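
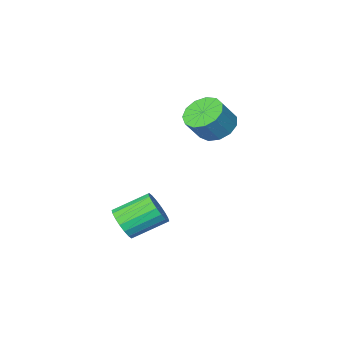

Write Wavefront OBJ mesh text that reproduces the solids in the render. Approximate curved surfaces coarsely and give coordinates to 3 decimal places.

v -2.172 -1.16 2.631
v -1.554 -1.778 2.233
v -0.771 -1.678 3.291
v -1.388 -1.06 3.689
v -1.401 -1.285 2.072
v -0.618 -1.185 3.13
v -1.492 -0.752 2.09
v -0.709 -0.652 3.147
v -1.799 -0.348 2.279
v -1.016 -0.248 3.337
v -2.224 -0.203 2.58
v -1.441 -0.103 3.637
v -2.633 -0.361 2.897
v -1.85 -0.261 3.955
v -2.895 -0.773 3.13
v -2.112 -0.673 4.188
v -2.927 -1.308 3.204
v -2.144 -1.208 4.262
v -2.72 -1.796 3.097
v -1.937 -1.696 4.155
v -2.338 -2.082 2.842
v -1.555 -1.982 3.899
v -1.904 -2.075 2.519
v -1.121 -1.975 3.577
v 3.473 0.831 -0.618
v 3.735 0.446 0.069
v 2.33 0.945 0.885
v 2.067 1.329 0.198
v 3.877 0.785 0.105
v 2.472 1.284 0.922
v 3.938 1.134 -0.002
v 2.533 1.632 0.815
v 3.908 1.422 -0.231
v 2.502 1.92 0.586
v 3.791 1.593 -0.537
v 2.385 2.092 0.28
v 3.611 1.613 -0.859
v 2.205 2.112 -0.042
v 3.403 1.478 -1.133
v 1.998 1.977 -0.316
v 3.21 1.215 -1.305
v 1.805 1.714 -0.489
v 3.068 0.876 -1.342
v 1.663 1.375 -0.525
v 3.007 0.528 -1.235
v 1.602 1.026 -0.418
v 3.038 0.24 -1.006
v 1.632 0.738 -0.189
v 3.155 0.068 -0.7
v 1.749 0.567 0.117
v 3.335 0.048 -0.378
v 1.929 0.547 0.439
v 3.542 0.183 -0.104
v 2.137 0.682 0.713
f 2 1 5
f 2 5 3
f 3 5 6
f 3 6 4
f 5 1 7
f 5 7 6
f 6 7 8
f 6 8 4
f 7 1 9
f 7 9 8
f 8 9 10
f 8 10 4
f 9 1 11
f 9 11 10
f 10 11 12
f 10 12 4
f 11 1 13
f 11 13 12
f 12 13 14
f 12 14 4
f 13 1 15
f 13 15 14
f 14 15 16
f 14 16 4
f 15 1 17
f 15 17 16
f 16 17 18
f 16 18 4
f 17 1 19
f 17 19 18
f 18 19 20
f 18 20 4
f 19 1 21
f 19 21 20
f 20 21 22
f 20 22 4
f 21 1 23
f 21 23 22
f 22 23 24
f 22 24 4
f 23 1 2
f 23 2 24
f 24 2 3
f 24 3 4
f 26 25 29
f 26 29 27
f 27 29 30
f 27 30 28
f 29 25 31
f 29 31 30
f 30 31 32
f 30 32 28
f 31 25 33
f 31 33 32
f 32 33 34
f 32 34 28
f 33 25 35
f 33 35 34
f 34 35 36
f 34 36 28
f 35 25 37
f 35 37 36
f 36 37 38
f 36 38 28
f 37 25 39
f 37 39 38
f 38 39 40
f 38 40 28
f 39 25 41
f 39 41 40
f 40 41 42
f 40 42 28
f 41 25 43
f 41 43 42
f 42 43 44
f 42 44 28
f 43 25 45
f 43 45 44
f 44 45 46
f 44 46 28
f 45 25 47
f 45 47 46
f 46 47 48
f 46 48 28
f 47 25 49
f 47 49 48
f 48 49 50
f 48 50 28
f 49 25 51
f 49 51 50
f 50 51 52
f 50 52 28
f 51 25 53
f 51 53 52
f 52 53 54
f 52 54 28
f 53 25 26
f 53 26 54
f 54 26 27
f 54 27 28



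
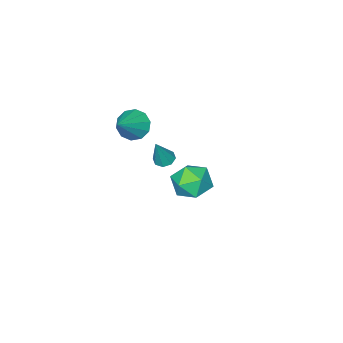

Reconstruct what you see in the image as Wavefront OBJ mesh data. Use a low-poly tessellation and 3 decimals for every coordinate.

v -3.5 -3.466 -3.171
v -2.946 -3.552 -3.41
v -2.78 -3.334 -1.549
v -3.065 -3.101 -3.394
v -3.44 -2.864 -3.247
v -3.849 -2.98 -3.056
v -4.055 -3.38 -2.932
v -3.935 -3.831 -2.948
v -3.561 -4.068 -3.095
v -3.151 -3.953 -3.287
v 1.052 3.996 2.326
v 1.878 3.353 2.011
v -0.058 3.067 1.309
v 0.768 2.424 0.994
v 0.402 2.379 2.023
v 1.088 2.953 2.652
v 0.732 3.467 0.668
v 1.418 4.041 1.297
v 1.681 3.026 0.987
v 1.477 2.353 1.824
v 0.343 4.067 1.496
v 0.139 3.394 2.333
v -1.051 -3.051 1.044
v -0.54 -3.755 0.686
v 0.451 -2.529 2.156
v -0.457 -3.286 0.353
v -0.601 -2.727 0.285
v -0.917 -2.292 0.506
v -1.283 -2.148 0.933
v -1.561 -2.348 1.402
v -1.644 -2.817 1.735
v -1.5 -3.376 1.803
v -1.184 -3.811 1.582
v -0.818 -3.955 1.155
f 2 1 4
f 2 4 3
f 4 1 5
f 4 5 3
f 5 1 6
f 5 6 3
f 6 1 7
f 6 7 3
f 7 1 8
f 7 8 3
f 8 1 9
f 8 9 3
f 9 1 10
f 9 10 3
f 10 1 2
f 10 2 3
f 11 22 16
f 11 16 12
f 11 12 18
f 11 18 21
f 11 21 22
f 12 16 20
f 16 22 15
f 22 21 13
f 21 18 17
f 18 12 19
f 14 20 15
f 14 15 13
f 14 13 17
f 14 17 19
f 14 19 20
f 15 20 16
f 13 15 22
f 17 13 21
f 19 17 18
f 20 19 12
f 24 23 26
f 24 26 25
f 26 23 27
f 26 27 25
f 27 23 28
f 27 28 25
f 28 23 29
f 28 29 25
f 29 23 30
f 29 30 25
f 30 23 31
f 30 31 25
f 31 23 32
f 31 32 25
f 32 23 33
f 32 33 25
f 33 23 34
f 33 34 25
f 34 23 24
f 34 24 25



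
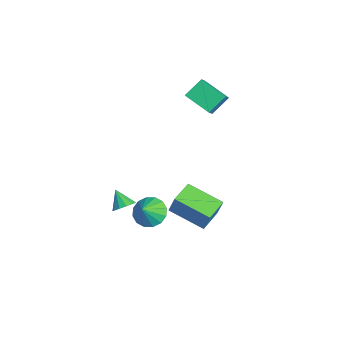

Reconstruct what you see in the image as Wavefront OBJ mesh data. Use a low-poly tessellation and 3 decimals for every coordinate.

v -1.905 1.314 3.799
v -2.309 2.295 4.712
v -2.504 1.605 3.222
v -2.908 2.585 4.136
v -0.712 2.435 3.124
v -1.116 3.415 4.038
v -1.311 2.725 2.548
v -1.715 3.706 3.461
v -0.12 -2.308 -3.755
v 0.254 -2.907 -3.684
v -0.9 -2.692 -2.885
v 0.412 -2.644 -3.427
v 0.401 -2.275 -3.274
v 0.224 -1.916 -3.274
v -0.062 -1.681 -3.427
v -0.366 -1.646 -3.684
v -0.593 -1.821 -3.964
v -0.669 -2.151 -4.177
v -0.571 -2.53 -4.257
v -0.33 -2.84 -4.177
v -0.022 -2.98 -3.963
v 1.246 -1.112 -3.23
v 1.842 -1.509 -3.928
v 1.934 -1.628 -2.35
v 2.05 -1.047 -3.821
v 2.043 -0.603 -3.555
v 1.822 -0.295 -3.202
v 1.447 -0.207 -2.857
v 1.018 -0.361 -2.611
v 0.65 -0.716 -2.532
v 0.442 -1.177 -2.639
v 0.449 -1.622 -2.905
v 0.67 -1.929 -3.258
v 1.045 -2.018 -3.603
v 1.474 -1.864 -3.849
v 3.35 -0.397 -1.41
v 3.817 -0.157 -0.133
v 2.242 0.508 -1.174
v 2.708 0.747 0.103
v 4.552 1.273 -2.163
v 5.018 1.512 -0.886
v 3.443 2.177 -1.927
v 3.91 2.417 -0.65
f 2 4 1
f 5 2 1
f 1 4 3
f 3 5 1
f 2 8 4
f 6 2 5
f 6 8 2
f 4 8 3
f 7 5 3
f 3 8 7
f 7 6 5
f 8 6 7
f 10 9 12
f 10 12 11
f 12 9 13
f 12 13 11
f 13 9 14
f 13 14 11
f 14 9 15
f 14 15 11
f 15 9 16
f 15 16 11
f 16 9 17
f 16 17 11
f 17 9 18
f 17 18 11
f 18 9 19
f 18 19 11
f 19 9 20
f 19 20 11
f 20 9 21
f 20 21 11
f 21 9 10
f 21 10 11
f 23 22 25
f 23 25 24
f 25 22 26
f 25 26 24
f 26 22 27
f 26 27 24
f 27 22 28
f 27 28 24
f 28 22 29
f 28 29 24
f 29 22 30
f 29 30 24
f 30 22 31
f 30 31 24
f 31 22 32
f 31 32 24
f 32 22 33
f 32 33 24
f 33 22 34
f 33 34 24
f 34 22 35
f 34 35 24
f 35 22 23
f 35 23 24
f 37 39 36
f 40 37 36
f 36 39 38
f 38 40 36
f 37 43 39
f 41 37 40
f 41 43 37
f 39 43 38
f 42 40 38
f 38 43 42
f 42 41 40
f 43 41 42



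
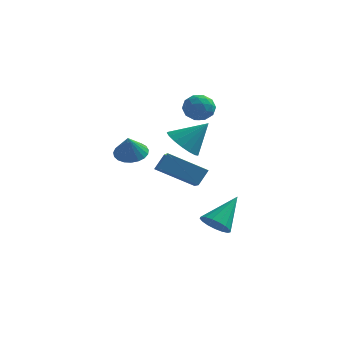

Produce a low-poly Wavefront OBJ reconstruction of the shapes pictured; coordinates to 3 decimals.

v 0.757 -2.018 3.079
v 1.405 -2.432 2.693
v 1.683 -1.562 4.141
v 1.413 -2.057 2.524
v 1.271 -1.672 2.483
v 1.012 -1.367 2.578
v 0.694 -1.211 2.788
v 0.391 -1.24 3.065
v 0.171 -1.447 3.345
v 0.086 -1.785 3.564
v 0.155 -2.176 3.672
v 0.362 -2.531 3.645
v 0.659 -2.768 3.488
v 0.979 -2.834 3.237
v 1.248 -2.712 2.95
v -2.155 0.091 1.46
v -1.664 0.595 1.689
v -2.105 -0.411 2.46
v -1.931 0.726 1.768
v -2.237 0.747 1.793
v -2.528 0.654 1.761
v -2.756 0.465 1.677
v -2.879 0.21 1.556
v -2.877 -0.065 1.418
v -2.75 -0.313 1.287
v -2.521 -0.491 1.186
v -2.228 -0.569 1.132
v -1.922 -0.532 1.136
v -1.657 -0.388 1.195
v -1.478 -0.161 1.3
v -1.416 0.11 1.433
v -1.481 0.377 1.57
v -0.875 3.409 3.256
v -0.327 3.626 3.732
v -0.053 2.794 2.588
v 0.495 3.011 3.064
v -0.034 2.52 3.294
v -0.542 2.9 3.707
v 0.162 3.52 2.613
v -0.346 3.9 3.026
v 0.314 3.694 3.334
v 0.193 3.076 3.755
v -0.573 3.344 2.565
v -0.694 2.726 2.986
v -0.673 3.572 3.552
v 0.293 2.848 2.768
v -0.018 2.56 2.903
v 0.305 2.687 3.182
v -0.8 3.145 3.538
v -0.477 3.272 3.817
v -0.305 2.622 3.56
v 0.097 3.148 2.503
v 0.42 3.275 2.782
v -0.685 3.733 3.138
v -0.362 3.86 3.417
v -0.075 3.798 2.76
v 0.026 3.739 3.598
v 0.509 3.377 3.206
v 0.313 3.676 2.941
v 0.014 3.9 3.184
v -0.046 3.376 3.846
v 0.438 3.014 3.453
v 0.127 2.726 3.588
v -0.172 2.949 3.831
v 0.331 3.416 3.612
v -0.818 3.406 2.867
v -0.334 3.044 2.474
v -0.208 3.471 2.489
v -0.507 3.694 2.732
v -0.889 3.043 3.114
v -0.406 2.681 2.722
v -0.394 2.52 3.136
v -0.693 2.744 3.379
v -0.711 3.004 2.708
v -0.425 3.349 -1.561
v 0.169 2.026 -0.908
v -2.14 3.031 -0.646
v -1.547 1.708 0.007
v -0.133 3.832 -0.847
v 0.46 2.509 -0.194
v -1.849 3.514 0.068
v -1.255 2.191 0.721
v 1.5 0.058 -2.227
v 2.154 0.078 -2.572
v 2.08 1.322 -1.053
v 1.961 0.323 -2.741
v 1.663 0.507 -2.792
v 1.327 0.588 -2.713
v 1.031 0.548 -2.523
v 0.842 0.395 -2.265
v 0.804 0.165 -1.998
v 0.925 -0.089 -1.784
v 1.178 -0.31 -1.671
v 1.504 -0.447 -1.685
v 1.83 -0.468 -1.824
v 2.08 -0.368 -2.054
v 2.196 -0.171 -2.324
f 2 1 4
f 2 4 3
f 4 1 5
f 4 5 3
f 5 1 6
f 5 6 3
f 6 1 7
f 6 7 3
f 7 1 8
f 7 8 3
f 8 1 9
f 8 9 3
f 9 1 10
f 9 10 3
f 10 1 11
f 10 11 3
f 11 1 12
f 11 12 3
f 12 1 13
f 12 13 3
f 13 1 14
f 13 14 3
f 14 1 15
f 14 15 3
f 15 1 2
f 15 2 3
f 17 16 19
f 17 19 18
f 19 16 20
f 19 20 18
f 20 16 21
f 20 21 18
f 21 16 22
f 21 22 18
f 22 16 23
f 22 23 18
f 23 16 24
f 23 24 18
f 24 16 25
f 24 25 18
f 25 16 26
f 25 26 18
f 26 16 27
f 26 27 18
f 27 16 28
f 27 28 18
f 28 16 29
f 28 29 18
f 29 16 30
f 29 30 18
f 30 16 31
f 30 31 18
f 31 16 32
f 31 32 18
f 32 16 17
f 32 17 18
f 33 70 49
f 70 44 73
f 49 73 38
f 70 73 49
f 33 49 45
f 49 38 50
f 45 50 34
f 49 50 45
f 33 45 54
f 45 34 55
f 54 55 40
f 45 55 54
f 33 54 66
f 54 40 69
f 66 69 43
f 54 69 66
f 33 66 70
f 66 43 74
f 70 74 44
f 66 74 70
f 34 50 61
f 50 38 64
f 61 64 42
f 50 64 61
f 38 73 51
f 73 44 72
f 51 72 37
f 73 72 51
f 44 74 71
f 74 43 67
f 71 67 35
f 74 67 71
f 43 69 68
f 69 40 56
f 68 56 39
f 69 56 68
f 40 55 60
f 55 34 57
f 60 57 41
f 55 57 60
f 36 62 48
f 62 42 63
f 48 63 37
f 62 63 48
f 36 48 46
f 48 37 47
f 46 47 35
f 48 47 46
f 36 46 53
f 46 35 52
f 53 52 39
f 46 52 53
f 36 53 58
f 53 39 59
f 58 59 41
f 53 59 58
f 36 58 62
f 58 41 65
f 62 65 42
f 58 65 62
f 37 63 51
f 63 42 64
f 51 64 38
f 63 64 51
f 35 47 71
f 47 37 72
f 71 72 44
f 47 72 71
f 39 52 68
f 52 35 67
f 68 67 43
f 52 67 68
f 41 59 60
f 59 39 56
f 60 56 40
f 59 56 60
f 42 65 61
f 65 41 57
f 61 57 34
f 65 57 61
f 76 78 75
f 79 76 75
f 75 78 77
f 77 79 75
f 76 82 78
f 80 76 79
f 80 82 76
f 78 82 77
f 81 79 77
f 77 82 81
f 81 80 79
f 82 80 81
f 84 83 86
f 84 86 85
f 86 83 87
f 86 87 85
f 87 83 88
f 87 88 85
f 88 83 89
f 88 89 85
f 89 83 90
f 89 90 85
f 90 83 91
f 90 91 85
f 91 83 92
f 91 92 85
f 92 83 93
f 92 93 85
f 93 83 94
f 93 94 85
f 94 83 95
f 94 95 85
f 95 83 96
f 95 96 85
f 96 83 97
f 96 97 85
f 97 83 84
f 97 84 85



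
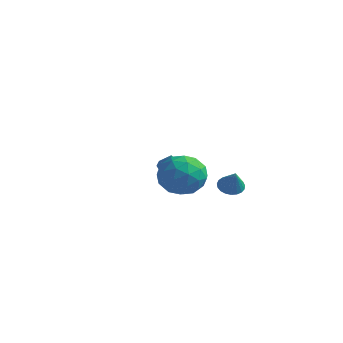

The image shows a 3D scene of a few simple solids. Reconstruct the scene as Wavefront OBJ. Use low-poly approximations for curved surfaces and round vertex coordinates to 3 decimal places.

v -1.274 2.859 -2.185
v -1.04 2.469 -2.458
v -0.846 2.521 -1.335
v -0.826 2.761 -2.45
v -0.821 3.099 -2.318
v -1.028 3.324 -2.124
v -1.351 3.332 -1.959
v -1.637 3.118 -1.899
v -1.754 2.783 -1.973
v -1.646 2.483 -2.147
v -1.364 2.359 -2.338
v 2.617 2.225 -2.191
v 3.124 2.495 -2.364
v 3.163 1.815 -1.229
v 3.015 2.673 -2.226
v 2.837 2.773 -2.083
v 2.621 2.778 -1.958
v 2.404 2.687 -1.873
v 2.224 2.517 -1.844
v 2.112 2.296 -1.874
v 2.088 2.063 -1.96
v 2.154 1.858 -2.085
v 2.301 1.716 -2.228
v 2.502 1.662 -2.366
v 2.723 1.706 -2.473
v 2.926 1.839 -2.531
v 3.075 2.039 -2.531
v 3.145 2.271 -2.471
v 3.567 -1.713 0.61
v 4.366 -2.301 1.017
v 3.354 -2.879 -0.657
v 4.153 -3.467 -0.25
v 3.226 -3.382 0.282
v 3.358 -2.661 1.065
v 4.362 -2.519 -0.705
v 4.494 -1.798 0.078
v 4.858 -2.799 0.204
v 4.156 -3.332 0.814
v 3.564 -1.848 -0.454
v 2.862 -2.381 0.156
v 3.985 -1.904 0.925
v 3.735 -3.276 -0.565
v 3.189 -3.226 -0.252
v 3.659 -3.571 -0.013
v 3.392 -2.116 0.953
v 3.862 -2.462 1.192
v 3.192 -3.097 0.76
v 3.858 -2.718 -0.832
v 4.328 -3.064 -0.593
v 4.061 -1.609 0.373
v 4.531 -1.954 0.612
v 4.528 -2.083 -0.4
v 4.744 -2.543 0.686
v 4.619 -3.228 -0.059
v 4.742 -2.671 -0.326
v 4.82 -2.247 0.134
v 4.331 -2.856 1.044
v 4.206 -3.542 0.3
v 3.661 -3.492 0.613
v 3.738 -3.068 1.073
v 4.62 -3.149 0.567
v 3.514 -1.638 0.06
v 3.389 -2.324 -0.684
v 3.982 -2.112 -0.713
v 4.059 -1.688 -0.253
v 3.101 -1.952 0.419
v 2.976 -2.637 -0.326
v 2.9 -2.933 0.226
v 2.978 -2.509 0.686
v 3.1 -2.031 -0.207
f 2 1 4
f 2 4 3
f 4 1 5
f 4 5 3
f 5 1 6
f 5 6 3
f 6 1 7
f 6 7 3
f 7 1 8
f 7 8 3
f 8 1 9
f 8 9 3
f 9 1 10
f 9 10 3
f 10 1 11
f 10 11 3
f 11 1 2
f 11 2 3
f 13 12 15
f 13 15 14
f 15 12 16
f 15 16 14
f 16 12 17
f 16 17 14
f 17 12 18
f 17 18 14
f 18 12 19
f 18 19 14
f 19 12 20
f 19 20 14
f 20 12 21
f 20 21 14
f 21 12 22
f 21 22 14
f 22 12 23
f 22 23 14
f 23 12 24
f 23 24 14
f 24 12 25
f 24 25 14
f 25 12 26
f 25 26 14
f 26 12 27
f 26 27 14
f 27 12 28
f 27 28 14
f 28 12 13
f 28 13 14
f 29 66 45
f 66 40 69
f 45 69 34
f 66 69 45
f 29 45 41
f 45 34 46
f 41 46 30
f 45 46 41
f 29 41 50
f 41 30 51
f 50 51 36
f 41 51 50
f 29 50 62
f 50 36 65
f 62 65 39
f 50 65 62
f 29 62 66
f 62 39 70
f 66 70 40
f 62 70 66
f 30 46 57
f 46 34 60
f 57 60 38
f 46 60 57
f 34 69 47
f 69 40 68
f 47 68 33
f 69 68 47
f 40 70 67
f 70 39 63
f 67 63 31
f 70 63 67
f 39 65 64
f 65 36 52
f 64 52 35
f 65 52 64
f 36 51 56
f 51 30 53
f 56 53 37
f 51 53 56
f 32 58 44
f 58 38 59
f 44 59 33
f 58 59 44
f 32 44 42
f 44 33 43
f 42 43 31
f 44 43 42
f 32 42 49
f 42 31 48
f 49 48 35
f 42 48 49
f 32 49 54
f 49 35 55
f 54 55 37
f 49 55 54
f 32 54 58
f 54 37 61
f 58 61 38
f 54 61 58
f 33 59 47
f 59 38 60
f 47 60 34
f 59 60 47
f 31 43 67
f 43 33 68
f 67 68 40
f 43 68 67
f 35 48 64
f 48 31 63
f 64 63 39
f 48 63 64
f 37 55 56
f 55 35 52
f 56 52 36
f 55 52 56
f 38 61 57
f 61 37 53
f 57 53 30
f 61 53 57



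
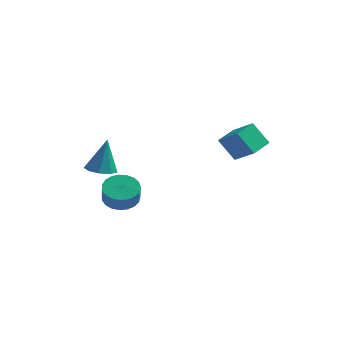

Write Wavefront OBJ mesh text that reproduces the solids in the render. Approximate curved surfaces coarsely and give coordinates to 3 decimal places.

v -2.069 -0.223 -3.159
v -1.47 -0.843 -3.581
v -1.251 -1.297 -2.603
v -1.851 -0.677 -2.181
v -1.227 -0.538 -3.494
v -1.008 -0.993 -2.516
v -1.129 -0.179 -3.349
v -0.911 -0.634 -2.371
v -1.194 0.172 -3.171
v -0.976 -0.282 -2.193
v -1.411 0.455 -2.991
v -1.192 0.001 -2.013
v -1.741 0.621 -2.84
v -1.523 0.167 -1.862
v -2.128 0.641 -2.744
v -1.91 0.187 -1.767
v -2.505 0.512 -2.72
v -2.287 0.057 -1.743
v -2.806 0.255 -2.772
v -2.588 -0.199 -1.794
v -2.98 -0.084 -2.891
v -2.762 -0.538 -1.913
v -2.997 -0.447 -3.056
v -2.779 -0.901 -2.078
v -2.853 -0.771 -3.239
v -2.635 -1.226 -2.261
v -2.574 -1.001 -3.408
v -2.355 -1.455 -2.43
v -2.207 -1.096 -3.534
v -1.989 -1.55 -2.556
v -1.816 -1.04 -3.595
v -1.598 -1.494 -2.617
v -1.912 -2.996 0.177
v -1.105 -2.895 0.074
v -1.728 -2.584 2.023
v -1.371 -2.408 -0.008
v -1.891 -2.197 -0.004
v -2.42 -2.36 0.085
v -2.712 -2.82 0.217
v -2.629 -3.363 0.331
v -2.211 -3.735 0.372
v -1.653 -3.761 0.322
v -1.216 -3.429 0.205
v 2.693 3.162 -1.243
v 1.787 3.21 -0.049
v 3.068 4.395 -1.007
v 2.162 4.443 0.187
v 3.898 2.617 -0.307
v 2.992 2.665 0.887
v 4.273 3.85 -0.071
v 3.367 3.898 1.123
f 2 1 5
f 2 5 3
f 3 5 6
f 3 6 4
f 5 1 7
f 5 7 6
f 6 7 8
f 6 8 4
f 7 1 9
f 7 9 8
f 8 9 10
f 8 10 4
f 9 1 11
f 9 11 10
f 10 11 12
f 10 12 4
f 11 1 13
f 11 13 12
f 12 13 14
f 12 14 4
f 13 1 15
f 13 15 14
f 14 15 16
f 14 16 4
f 15 1 17
f 15 17 16
f 16 17 18
f 16 18 4
f 17 1 19
f 17 19 18
f 18 19 20
f 18 20 4
f 19 1 21
f 19 21 20
f 20 21 22
f 20 22 4
f 21 1 23
f 21 23 22
f 22 23 24
f 22 24 4
f 23 1 25
f 23 25 24
f 24 25 26
f 24 26 4
f 25 1 27
f 25 27 26
f 26 27 28
f 26 28 4
f 27 1 29
f 27 29 28
f 28 29 30
f 28 30 4
f 29 1 31
f 29 31 30
f 30 31 32
f 30 32 4
f 31 1 2
f 31 2 32
f 32 2 3
f 32 3 4
f 34 33 36
f 34 36 35
f 36 33 37
f 36 37 35
f 37 33 38
f 37 38 35
f 38 33 39
f 38 39 35
f 39 33 40
f 39 40 35
f 40 33 41
f 40 41 35
f 41 33 42
f 41 42 35
f 42 33 43
f 42 43 35
f 43 33 34
f 43 34 35
f 45 47 44
f 48 45 44
f 44 47 46
f 46 48 44
f 45 51 47
f 49 45 48
f 49 51 45
f 47 51 46
f 50 48 46
f 46 51 50
f 50 49 48
f 51 49 50



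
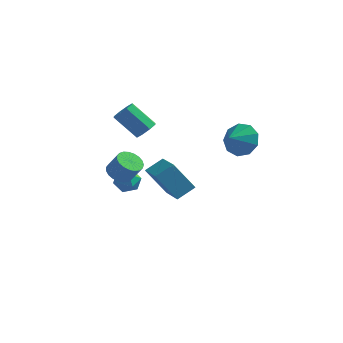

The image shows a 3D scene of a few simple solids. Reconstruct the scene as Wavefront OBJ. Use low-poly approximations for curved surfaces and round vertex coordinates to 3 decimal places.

v -1.063 -0.872 -0.478
v -0.536 -0.552 -0.788
v 0.05 -0.628 0.128
v -0.477 -0.948 0.438
v -0.682 -0.331 -0.676
v -0.096 -0.408 0.24
v -0.894 -0.205 -0.53
v -0.308 -0.281 0.386
v -1.135 -0.193 -0.375
v -0.549 -0.27 0.541
v -1.364 -0.299 -0.238
v -0.778 -0.376 0.678
v -1.54 -0.504 -0.142
v -0.955 -0.581 0.774
v -1.634 -0.772 -0.104
v -1.049 -0.849 0.812
v -1.63 -1.058 -0.131
v -1.044 -1.135 0.785
v -1.527 -1.311 -0.218
v -0.941 -1.388 0.698
v -1.344 -1.489 -0.35
v -0.758 -1.565 0.566
v -1.112 -1.559 -0.504
v -0.526 -1.636 0.412
v -0.872 -1.511 -0.654
v -0.286 -1.588 0.263
v -0.665 -1.352 -0.773
v -0.079 -1.429 0.143
v -0.527 -1.11 -0.841
v 0.059 -1.187 0.075
v -0.481 -0.827 -0.846
v 0.105 -0.904 0.07
v -1.275 3.155 0.149
v -0.834 3.229 0.607
v -2.024 3.259 1.749
v -2.465 3.185 1.291
v -0.993 3.656 0.429
v -2.183 3.687 1.571
v -1.317 3.79 0.087
v -2.508 3.821 1.23
v -1.617 3.552 -0.218
v -2.807 3.583 0.924
v -1.716 3.081 -0.309
v -2.906 3.111 0.833
v -1.557 2.653 -0.131
v -2.747 2.684 1.011
v -1.232 2.519 0.21
v -2.423 2.55 1.353
v -0.933 2.757 0.516
v -2.123 2.788 1.658
v 0.576 -0.526 -0.608
v 1.204 0.172 -0.075
v -0.441 0.795 -1.14
v 0.187 1.493 -0.606
v 1.573 -0.333 -2.034
v 2.201 0.365 -1.5
v 0.556 0.988 -2.565
v 1.184 1.686 -2.032
v 3.983 1.572 1.37
v 4.305 1.96 2.187
v 3.677 0.688 1.91
v 3.675 2.122 2.094
v 3.19 2.026 1.662
v 3.076 1.718 1.093
v 3.387 1.341 0.654
v 3.977 1.072 0.55
v 4.57 1.037 0.829
v 4.889 1.252 1.362
v 4.784 1.617 1.898
v -2.506 2.416 -2.599
v -1.941 2.919 -2.567
v -2.059 1.981 -3.653
v -1.494 2.484 -3.621
v -1.521 1.913 -3.125
v -1.797 2.182 -2.473
v -2.203 2.718 -3.747
v -2.479 2.987 -3.095
v -1.754 3.106 -3.276
v -1.332 2.608 -2.892
v -2.668 2.292 -3.328
v -2.246 1.794 -2.944
f 2 1 5
f 2 5 3
f 3 5 6
f 3 6 4
f 5 1 7
f 5 7 6
f 6 7 8
f 6 8 4
f 7 1 9
f 7 9 8
f 8 9 10
f 8 10 4
f 9 1 11
f 9 11 10
f 10 11 12
f 10 12 4
f 11 1 13
f 11 13 12
f 12 13 14
f 12 14 4
f 13 1 15
f 13 15 14
f 14 15 16
f 14 16 4
f 15 1 17
f 15 17 16
f 16 17 18
f 16 18 4
f 17 1 19
f 17 19 18
f 18 19 20
f 18 20 4
f 19 1 21
f 19 21 20
f 20 21 22
f 20 22 4
f 21 1 23
f 21 23 22
f 22 23 24
f 22 24 4
f 23 1 25
f 23 25 24
f 24 25 26
f 24 26 4
f 25 1 27
f 25 27 26
f 26 27 28
f 26 28 4
f 27 1 29
f 27 29 28
f 28 29 30
f 28 30 4
f 29 1 31
f 29 31 30
f 30 31 32
f 30 32 4
f 31 1 2
f 31 2 32
f 32 2 3
f 32 3 4
f 34 33 37
f 34 37 35
f 35 37 38
f 35 38 36
f 37 33 39
f 37 39 38
f 38 39 40
f 38 40 36
f 39 33 41
f 39 41 40
f 40 41 42
f 40 42 36
f 41 33 43
f 41 43 42
f 42 43 44
f 42 44 36
f 43 33 45
f 43 45 44
f 44 45 46
f 44 46 36
f 45 33 47
f 45 47 46
f 46 47 48
f 46 48 36
f 47 33 49
f 47 49 48
f 48 49 50
f 48 50 36
f 49 33 34
f 49 34 50
f 50 34 35
f 50 35 36
f 52 54 51
f 55 52 51
f 51 54 53
f 53 55 51
f 52 58 54
f 56 52 55
f 56 58 52
f 54 58 53
f 57 55 53
f 53 58 57
f 57 56 55
f 58 56 57
f 60 59 62
f 60 62 61
f 62 59 63
f 62 63 61
f 63 59 64
f 63 64 61
f 64 59 65
f 64 65 61
f 65 59 66
f 65 66 61
f 66 59 67
f 66 67 61
f 67 59 68
f 67 68 61
f 68 59 69
f 68 69 61
f 69 59 60
f 69 60 61
f 70 81 75
f 70 75 71
f 70 71 77
f 70 77 80
f 70 80 81
f 71 75 79
f 75 81 74
f 81 80 72
f 80 77 76
f 77 71 78
f 73 79 74
f 73 74 72
f 73 72 76
f 73 76 78
f 73 78 79
f 74 79 75
f 72 74 81
f 76 72 80
f 78 76 77
f 79 78 71



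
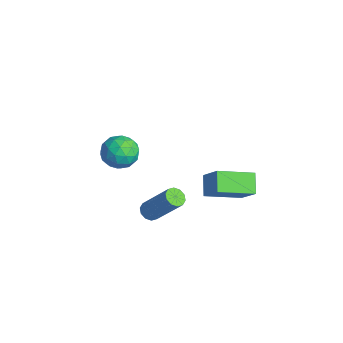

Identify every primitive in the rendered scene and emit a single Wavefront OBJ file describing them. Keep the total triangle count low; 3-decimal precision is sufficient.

v 3.261 -4.161 0.081
v 3.614 -4.524 0.022
v 4.673 -3.762 1.681
v 4.319 -3.399 1.739
v 3.702 -4.275 -0.149
v 4.76 -3.512 1.51
v 3.621 -3.981 -0.232
v 4.68 -3.219 1.426
v 3.403 -3.757 -0.196
v 4.461 -2.994 1.463
v 3.13 -3.687 -0.054
v 4.189 -2.924 1.604
v 2.907 -3.798 0.139
v 3.966 -3.036 1.798
v 2.82 -4.048 0.31
v 3.878 -3.285 1.969
v 2.9 -4.341 0.394
v 3.959 -3.579 2.052
v 3.119 -4.566 0.357
v 4.177 -3.803 2.016
v 3.391 -4.636 0.216
v 4.45 -3.873 1.874
v -2.623 -3.193 0.176
v -1.931 -2.556 -0.092
v -1.809 -4.364 -0.508
v -1.117 -3.727 -0.776
v -1.235 -3.953 0.169
v -1.739 -3.229 0.591
v -2.001 -3.691 -1.191
v -2.505 -2.967 -0.769
v -1.547 -2.864 -0.936
v -1.073 -3.025 -0.096
v -2.667 -3.895 -0.504
v -2.193 -4.056 0.336
v -2.349 -2.771 0.102
v -1.391 -4.149 -0.702
v -1.461 -4.281 -0.147
v -1.054 -3.907 -0.304
v -2.235 -3.167 0.503
v -1.829 -2.792 0.346
v -1.42 -3.614 0.499
v -1.911 -4.128 -0.946
v -1.505 -3.753 -1.103
v -2.686 -3.013 -0.296
v -2.279 -2.639 -0.453
v -2.32 -3.306 -1.099
v -1.716 -2.578 -0.552
v -1.237 -3.267 -0.954
v -1.757 -3.246 -1.198
v -2.053 -2.82 -0.949
v -1.438 -2.673 -0.058
v -0.959 -3.362 -0.46
v -1.029 -3.494 0.095
v -1.325 -3.069 0.344
v -1.212 -2.854 -0.554
v -2.781 -3.558 -0.14
v -2.302 -4.247 -0.542
v -2.415 -3.851 -0.944
v -2.711 -3.426 -0.695
v -2.503 -3.653 0.354
v -2.024 -4.342 -0.048
v -1.687 -4.1 0.349
v -1.983 -3.674 0.598
v -2.528 -4.066 -0.046
v 2.996 -1.449 -0.131
v 2.185 -1.101 0.542
v 3.268 0.298 -0.706
v 2.457 0.646 -0.033
v 3.983 -1.246 0.953
v 3.172 -0.898 1.626
v 4.255 0.501 0.378
v 3.444 0.849 1.051
f 2 1 5
f 2 5 3
f 3 5 6
f 3 6 4
f 5 1 7
f 5 7 6
f 6 7 8
f 6 8 4
f 7 1 9
f 7 9 8
f 8 9 10
f 8 10 4
f 9 1 11
f 9 11 10
f 10 11 12
f 10 12 4
f 11 1 13
f 11 13 12
f 12 13 14
f 12 14 4
f 13 1 15
f 13 15 14
f 14 15 16
f 14 16 4
f 15 1 17
f 15 17 16
f 16 17 18
f 16 18 4
f 17 1 19
f 17 19 18
f 18 19 20
f 18 20 4
f 19 1 21
f 19 21 20
f 20 21 22
f 20 22 4
f 21 1 2
f 21 2 22
f 22 2 3
f 22 3 4
f 23 60 39
f 60 34 63
f 39 63 28
f 60 63 39
f 23 39 35
f 39 28 40
f 35 40 24
f 39 40 35
f 23 35 44
f 35 24 45
f 44 45 30
f 35 45 44
f 23 44 56
f 44 30 59
f 56 59 33
f 44 59 56
f 23 56 60
f 56 33 64
f 60 64 34
f 56 64 60
f 24 40 51
f 40 28 54
f 51 54 32
f 40 54 51
f 28 63 41
f 63 34 62
f 41 62 27
f 63 62 41
f 34 64 61
f 64 33 57
f 61 57 25
f 64 57 61
f 33 59 58
f 59 30 46
f 58 46 29
f 59 46 58
f 30 45 50
f 45 24 47
f 50 47 31
f 45 47 50
f 26 52 38
f 52 32 53
f 38 53 27
f 52 53 38
f 26 38 36
f 38 27 37
f 36 37 25
f 38 37 36
f 26 36 43
f 36 25 42
f 43 42 29
f 36 42 43
f 26 43 48
f 43 29 49
f 48 49 31
f 43 49 48
f 26 48 52
f 48 31 55
f 52 55 32
f 48 55 52
f 27 53 41
f 53 32 54
f 41 54 28
f 53 54 41
f 25 37 61
f 37 27 62
f 61 62 34
f 37 62 61
f 29 42 58
f 42 25 57
f 58 57 33
f 42 57 58
f 31 49 50
f 49 29 46
f 50 46 30
f 49 46 50
f 32 55 51
f 55 31 47
f 51 47 24
f 55 47 51
f 66 68 65
f 69 66 65
f 65 68 67
f 67 69 65
f 66 72 68
f 70 66 69
f 70 72 66
f 68 72 67
f 71 69 67
f 67 72 71
f 71 70 69
f 72 70 71



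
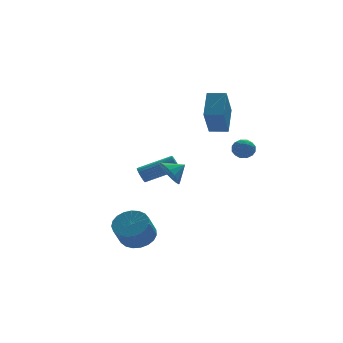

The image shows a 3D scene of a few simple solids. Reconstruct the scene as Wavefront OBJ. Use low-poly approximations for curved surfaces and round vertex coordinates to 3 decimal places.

v -0.201 0.866 0.805
v 0.224 1.014 0.026
v 0.681 0.914 1.295
v 0.125 1.409 0.166
v -0.05 1.68 0.452
v -0.258 1.764 0.819
v -0.454 1.642 1.183
v -0.592 1.343 1.461
v -0.64 0.934 1.588
v -0.587 0.509 1.536
v -0.446 0.167 1.316
v -0.249 -0.016 0.979
v -0.041 0.003 0.603
v 0.131 0.22 0.272
v 0.226 0.585 0.064
v -2.423 -0.568 -2.789
v -1.789 -0.086 -2.184
v -2.402 -0.731 -1.027
v -3.037 -1.212 -1.631
v -2.107 0.18 -2.205
v -2.721 -0.464 -1.047
v -2.481 0.317 -2.326
v -3.094 -0.327 -1.169
v -2.844 0.301 -2.528
v -3.457 -0.343 -1.37
v -3.135 0.135 -2.774
v -3.748 -0.51 -1.617
v -3.302 -0.153 -3.023
v -3.916 -0.797 -1.866
v -3.318 -0.512 -3.232
v -3.931 -1.157 -2.074
v -3.179 -0.881 -3.364
v -3.792 -1.526 -2.206
v -2.909 -1.196 -3.396
v -3.523 -1.841 -2.239
v -2.556 -1.402 -3.324
v -3.169 -2.047 -2.166
v -2.179 -1.464 -3.158
v -2.792 -2.109 -2.001
v -1.845 -1.371 -2.929
v -2.458 -2.016 -1.772
v -1.61 -1.139 -2.676
v -2.224 -1.784 -1.519
v -1.517 -0.808 -2.442
v -2.13 -1.453 -1.285
v -1.58 -0.436 -2.268
v -2.193 -1.08 -1.111
v -0.927 3.282 -0.068
v -0.671 3.466 -0.495
v 1.122 2.961 0.361
v 0.867 2.778 0.788
v -0.687 3.668 -0.342
v 1.106 3.163 0.514
v -0.758 3.781 -0.127
v 1.035 3.277 0.729
v -0.868 3.781 0.102
v 0.926 3.276 0.958
v -0.99 3.666 0.292
v 0.803 3.161 1.148
v -1.099 3.463 0.4
v 0.694 2.959 1.255
v -1.168 3.219 0.4
v 0.626 2.714 1.256
v -1.181 2.989 0.293
v 0.612 2.485 1.149
v -1.137 2.827 0.104
v 0.657 2.322 0.959
v -1.044 2.769 -0.125
v 0.749 2.264 0.73
v -0.924 2.828 -0.341
v 0.869 2.323 0.515
v -0.805 2.992 -0.494
v 0.988 2.487 0.362
v -0.714 3.222 -0.549
v 1.079 2.717 0.306
v 3.547 1.148 2.482
v 4.132 1.339 2.184
v 3.648 0.141 2.036
v 4.233 0.332 1.738
v 4.204 0.26 2.417
v 4.141 0.883 2.692
v 3.639 0.597 1.528
v 3.576 1.22 1.803
v 4.188 0.999 1.594
v 4.537 0.79 2.143
v 3.243 0.69 2.077
v 3.592 0.481 2.626
v 3.83 1.332 2.372
v 3.95 0.148 1.848
v 3.932 0.106 2.247
v 4.276 0.218 2.071
v 3.836 1.064 2.671
v 4.179 1.176 2.496
v 4.222 0.542 2.633
v 3.601 0.304 1.724
v 3.944 0.416 1.549
v 3.504 1.262 2.149
v 3.848 1.374 1.973
v 3.558 0.938 1.587
v 4.207 1.244 1.85
v 4.267 0.652 1.588
v 3.918 0.808 1.464
v 3.881 1.174 1.626
v 4.412 1.122 2.173
v 4.472 0.53 1.911
v 4.455 0.488 2.31
v 4.418 0.853 2.472
v 4.446 0.922 1.826
v 3.308 0.95 2.309
v 3.368 0.358 2.047
v 3.362 0.627 1.748
v 3.325 0.992 1.91
v 3.513 0.828 2.632
v 3.573 0.236 2.37
v 3.899 0.306 2.594
v 3.862 0.672 2.756
v 3.334 0.558 2.394
v 3.263 4.175 2.372
v 2.513 3.04 4.023
v 3.923 5.418 3.526
v 3.173 4.282 5.178
v 4.187 3.638 2.422
v 3.437 2.502 4.074
v 4.847 4.88 3.577
v 4.097 3.745 5.228
f 2 1 4
f 2 4 3
f 4 1 5
f 4 5 3
f 5 1 6
f 5 6 3
f 6 1 7
f 6 7 3
f 7 1 8
f 7 8 3
f 8 1 9
f 8 9 3
f 9 1 10
f 9 10 3
f 10 1 11
f 10 11 3
f 11 1 12
f 11 12 3
f 12 1 13
f 12 13 3
f 13 1 14
f 13 14 3
f 14 1 15
f 14 15 3
f 15 1 2
f 15 2 3
f 17 16 20
f 17 20 18
f 18 20 21
f 18 21 19
f 20 16 22
f 20 22 21
f 21 22 23
f 21 23 19
f 22 16 24
f 22 24 23
f 23 24 25
f 23 25 19
f 24 16 26
f 24 26 25
f 25 26 27
f 25 27 19
f 26 16 28
f 26 28 27
f 27 28 29
f 27 29 19
f 28 16 30
f 28 30 29
f 29 30 31
f 29 31 19
f 30 16 32
f 30 32 31
f 31 32 33
f 31 33 19
f 32 16 34
f 32 34 33
f 33 34 35
f 33 35 19
f 34 16 36
f 34 36 35
f 35 36 37
f 35 37 19
f 36 16 38
f 36 38 37
f 37 38 39
f 37 39 19
f 38 16 40
f 38 40 39
f 39 40 41
f 39 41 19
f 40 16 42
f 40 42 41
f 41 42 43
f 41 43 19
f 42 16 44
f 42 44 43
f 43 44 45
f 43 45 19
f 44 16 46
f 44 46 45
f 45 46 47
f 45 47 19
f 46 16 17
f 46 17 47
f 47 17 18
f 47 18 19
f 49 48 52
f 49 52 50
f 50 52 53
f 50 53 51
f 52 48 54
f 52 54 53
f 53 54 55
f 53 55 51
f 54 48 56
f 54 56 55
f 55 56 57
f 55 57 51
f 56 48 58
f 56 58 57
f 57 58 59
f 57 59 51
f 58 48 60
f 58 60 59
f 59 60 61
f 59 61 51
f 60 48 62
f 60 62 61
f 61 62 63
f 61 63 51
f 62 48 64
f 62 64 63
f 63 64 65
f 63 65 51
f 64 48 66
f 64 66 65
f 65 66 67
f 65 67 51
f 66 48 68
f 66 68 67
f 67 68 69
f 67 69 51
f 68 48 70
f 68 70 69
f 69 70 71
f 69 71 51
f 70 48 72
f 70 72 71
f 71 72 73
f 71 73 51
f 72 48 74
f 72 74 73
f 73 74 75
f 73 75 51
f 74 48 49
f 74 49 75
f 75 49 50
f 75 50 51
f 76 113 92
f 113 87 116
f 92 116 81
f 113 116 92
f 76 92 88
f 92 81 93
f 88 93 77
f 92 93 88
f 76 88 97
f 88 77 98
f 97 98 83
f 88 98 97
f 76 97 109
f 97 83 112
f 109 112 86
f 97 112 109
f 76 109 113
f 109 86 117
f 113 117 87
f 109 117 113
f 77 93 104
f 93 81 107
f 104 107 85
f 93 107 104
f 81 116 94
f 116 87 115
f 94 115 80
f 116 115 94
f 87 117 114
f 117 86 110
f 114 110 78
f 117 110 114
f 86 112 111
f 112 83 99
f 111 99 82
f 112 99 111
f 83 98 103
f 98 77 100
f 103 100 84
f 98 100 103
f 79 105 91
f 105 85 106
f 91 106 80
f 105 106 91
f 79 91 89
f 91 80 90
f 89 90 78
f 91 90 89
f 79 89 96
f 89 78 95
f 96 95 82
f 89 95 96
f 79 96 101
f 96 82 102
f 101 102 84
f 96 102 101
f 79 101 105
f 101 84 108
f 105 108 85
f 101 108 105
f 80 106 94
f 106 85 107
f 94 107 81
f 106 107 94
f 78 90 114
f 90 80 115
f 114 115 87
f 90 115 114
f 82 95 111
f 95 78 110
f 111 110 86
f 95 110 111
f 84 102 103
f 102 82 99
f 103 99 83
f 102 99 103
f 85 108 104
f 108 84 100
f 104 100 77
f 108 100 104
f 119 121 118
f 122 119 118
f 118 121 120
f 120 122 118
f 119 125 121
f 123 119 122
f 123 125 119
f 121 125 120
f 124 122 120
f 120 125 124
f 124 123 122
f 125 123 124



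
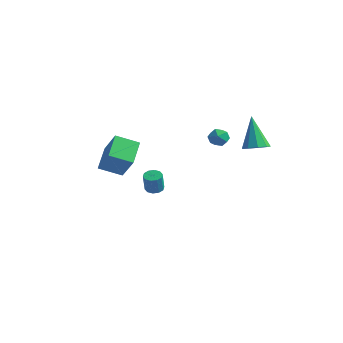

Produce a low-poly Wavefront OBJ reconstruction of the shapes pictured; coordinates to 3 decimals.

v -2.878 -4.829 -0.735
v -1.737 -5.141 0.662
v -3.621 -3.559 0.155
v -2.481 -3.871 1.552
v -1.939 -3.889 -1.292
v -0.799 -4.201 0.105
v -2.683 -2.619 -0.402
v -1.542 -2.931 0.995
v -3.597 0.341 -4.16
v -3.313 -0.101 -4.355
v -3.08 -0.482 -3.156
v -3.363 -0.041 -2.96
v -3.09 0.161 -4.315
v -2.857 -0.221 -3.116
v -3.06 0.491 -4.216
v -2.827 0.109 -3.017
v -3.235 0.764 -4.095
v -3.002 0.382 -2.896
v -3.548 0.875 -3.999
v -3.315 0.493 -2.8
v -3.88 0.782 -3.964
v -3.647 0.401 -2.765
v -4.103 0.521 -4.004
v -3.87 0.139 -2.805
v -4.133 0.191 -4.103
v -3.9 -0.191 -2.904
v -3.958 -0.082 -4.224
v -3.725 -0.464 -3.025
v -3.645 -0.193 -4.32
v -3.412 -0.575 -3.121
v 2.817 -2.09 2.682
v 3.25 -1.627 2.874
v 3.61 -2.633 2.206
v 4.043 -2.17 2.398
v 3.763 -2.568 2.848
v 3.273 -2.232 3.141
v 3.587 -2.028 1.939
v 3.097 -1.692 2.232
v 3.726 -1.588 2.414
v 3.834 -1.922 2.976
v 3.026 -2.338 2.104
v 3.134 -2.672 2.666
v 4.177 0.021 1.347
v 4.769 0.517 1.455
v 3.403 0.519 3.313
v 4.358 0.77 1.228
v 3.862 0.673 1.058
v 3.513 0.27 1.023
v 3.475 -0.249 1.14
v 3.765 -0.642 1.354
v 4.248 -0.725 1.565
v 4.698 -0.459 1.674
v 4.903 0.031 1.631
f 2 4 1
f 5 2 1
f 1 4 3
f 3 5 1
f 2 8 4
f 6 2 5
f 6 8 2
f 4 8 3
f 7 5 3
f 3 8 7
f 7 6 5
f 8 6 7
f 10 9 13
f 10 13 11
f 11 13 14
f 11 14 12
f 13 9 15
f 13 15 14
f 14 15 16
f 14 16 12
f 15 9 17
f 15 17 16
f 16 17 18
f 16 18 12
f 17 9 19
f 17 19 18
f 18 19 20
f 18 20 12
f 19 9 21
f 19 21 20
f 20 21 22
f 20 22 12
f 21 9 23
f 21 23 22
f 22 23 24
f 22 24 12
f 23 9 25
f 23 25 24
f 24 25 26
f 24 26 12
f 25 9 27
f 25 27 26
f 26 27 28
f 26 28 12
f 27 9 29
f 27 29 28
f 28 29 30
f 28 30 12
f 29 9 10
f 29 10 30
f 30 10 11
f 30 11 12
f 31 42 36
f 31 36 32
f 31 32 38
f 31 38 41
f 31 41 42
f 32 36 40
f 36 42 35
f 42 41 33
f 41 38 37
f 38 32 39
f 34 40 35
f 34 35 33
f 34 33 37
f 34 37 39
f 34 39 40
f 35 40 36
f 33 35 42
f 37 33 41
f 39 37 38
f 40 39 32
f 44 43 46
f 44 46 45
f 46 43 47
f 46 47 45
f 47 43 48
f 47 48 45
f 48 43 49
f 48 49 45
f 49 43 50
f 49 50 45
f 50 43 51
f 50 51 45
f 51 43 52
f 51 52 45
f 52 43 53
f 52 53 45
f 53 43 44
f 53 44 45



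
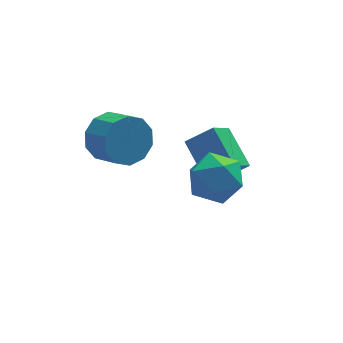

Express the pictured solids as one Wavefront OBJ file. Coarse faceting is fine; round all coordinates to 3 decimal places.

v 1.637 -1.625 1.185
v 2.6 -1.846 1.935
v 1.299 -0.155 2.054
v 2.261 -0.376 2.803
v 2.399 -0.984 0.397
v 3.361 -1.205 1.146
v 2.06 0.486 1.265
v 3.023 0.265 2.015
v -1.388 -0.178 3.031
v -0.762 0.407 3.565
v -0.286 -0.577 4.084
v -0.912 -1.162 3.549
v -1.284 0.329 3.898
v -0.808 -0.655 4.417
v -1.846 0.058 3.899
v -1.371 -0.926 4.418
v -2.234 -0.303 3.569
v -1.758 -1.287 4.087
v -2.298 -0.617 3.033
v -1.822 -1.601 3.551
v -2.014 -0.763 2.496
v -1.538 -1.747 3.015
v -1.492 -0.685 2.163
v -1.016 -1.669 2.682
v -0.929 -0.414 2.162
v -0.454 -1.398 2.681
v -0.542 -0.053 2.493
v -0.066 -1.037 3.011
v -0.478 0.261 3.029
v -0.002 -0.723 3.547
v 0.832 -2.53 2.795
v 1.474 -2.611 3.663
v 1.566 -3.969 2.117
v 2.208 -4.05 2.985
v 1.144 -4.23 3.08
v 0.691 -3.341 3.499
v 2.349 -3.239 2.281
v 1.896 -2.35 2.7
v 2.412 -3.05 3.346
v 1.667 -3.662 3.839
v 1.373 -2.918 1.941
v 0.628 -3.53 2.434
f 2 4 1
f 5 2 1
f 1 4 3
f 3 5 1
f 2 8 4
f 6 2 5
f 6 8 2
f 4 8 3
f 7 5 3
f 3 8 7
f 7 6 5
f 8 6 7
f 10 9 13
f 10 13 11
f 11 13 14
f 11 14 12
f 13 9 15
f 13 15 14
f 14 15 16
f 14 16 12
f 15 9 17
f 15 17 16
f 16 17 18
f 16 18 12
f 17 9 19
f 17 19 18
f 18 19 20
f 18 20 12
f 19 9 21
f 19 21 20
f 20 21 22
f 20 22 12
f 21 9 23
f 21 23 22
f 22 23 24
f 22 24 12
f 23 9 25
f 23 25 24
f 24 25 26
f 24 26 12
f 25 9 27
f 25 27 26
f 26 27 28
f 26 28 12
f 27 9 29
f 27 29 28
f 28 29 30
f 28 30 12
f 29 9 10
f 29 10 30
f 30 10 11
f 30 11 12
f 31 42 36
f 31 36 32
f 31 32 38
f 31 38 41
f 31 41 42
f 32 36 40
f 36 42 35
f 42 41 33
f 41 38 37
f 38 32 39
f 34 40 35
f 34 35 33
f 34 33 37
f 34 37 39
f 34 39 40
f 35 40 36
f 33 35 42
f 37 33 41
f 39 37 38
f 40 39 32



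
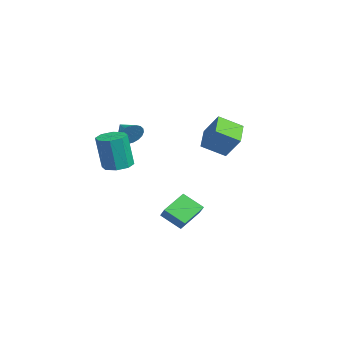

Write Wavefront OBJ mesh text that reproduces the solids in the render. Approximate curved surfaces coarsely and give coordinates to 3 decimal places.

v -2.485 3.217 -0.499
v -2.635 1.791 0.297
v -4.049 3.73 0.124
v -4.199 2.305 0.921
v -1.721 3.895 0.859
v -1.871 2.47 1.656
v -3.285 4.409 1.483
v -3.435 2.983 2.279
v -0.104 -2.619 2.295
v 0.277 -2.985 2.922
v -1.196 -3.021 2.725
v 0.213 -2.675 3.049
v 0.094 -2.355 3.046
v -0.059 -2.081 2.913
v -0.22 -1.9 2.673
v -0.361 -1.844 2.368
v -0.458 -1.921 2.05
v -0.494 -2.119 1.775
v -0.462 -2.403 1.589
v -0.368 -2.725 1.526
v -0.229 -3.028 1.596
v -0.068 -3.261 1.786
v 0.086 -3.382 2.065
v 0.208 -3.372 2.383
v 0.276 -3.231 2.686
v 3.845 -0.617 -3.387
v 3.208 -1.601 -2.569
v 3.051 0.554 -2.597
v 2.414 -0.431 -1.779
v 4.646 -0.549 -2.681
v 4.009 -1.534 -1.863
v 3.852 0.621 -1.891
v 3.215 -0.363 -1.073
v 1.38 -3.554 0.584
v 2.14 -3.117 0.648
v 2.161 -3.468 2.8
v 1.4 -3.906 2.736
v 1.605 -2.714 0.719
v 1.626 -3.066 2.871
v 0.937 -2.804 0.711
v 0.958 -3.156 2.863
v 0.529 -3.333 0.629
v 0.55 -3.685 2.78
v 0.619 -3.992 0.52
v 0.64 -4.343 2.672
v 1.154 -4.394 0.449
v 1.175 -4.746 2.601
v 1.822 -4.304 0.457
v 1.843 -4.656 2.609
v 2.23 -3.775 0.54
v 2.251 -4.127 2.691
f 2 4 1
f 5 2 1
f 1 4 3
f 3 5 1
f 2 8 4
f 6 2 5
f 6 8 2
f 4 8 3
f 7 5 3
f 3 8 7
f 7 6 5
f 8 6 7
f 10 9 12
f 10 12 11
f 12 9 13
f 12 13 11
f 13 9 14
f 13 14 11
f 14 9 15
f 14 15 11
f 15 9 16
f 15 16 11
f 16 9 17
f 16 17 11
f 17 9 18
f 17 18 11
f 18 9 19
f 18 19 11
f 19 9 20
f 19 20 11
f 20 9 21
f 20 21 11
f 21 9 22
f 21 22 11
f 22 9 23
f 22 23 11
f 23 9 24
f 23 24 11
f 24 9 25
f 24 25 11
f 25 9 10
f 25 10 11
f 27 29 26
f 30 27 26
f 26 29 28
f 28 30 26
f 27 33 29
f 31 27 30
f 31 33 27
f 29 33 28
f 32 30 28
f 28 33 32
f 32 31 30
f 33 31 32
f 35 34 38
f 35 38 36
f 36 38 39
f 36 39 37
f 38 34 40
f 38 40 39
f 39 40 41
f 39 41 37
f 40 34 42
f 40 42 41
f 41 42 43
f 41 43 37
f 42 34 44
f 42 44 43
f 43 44 45
f 43 45 37
f 44 34 46
f 44 46 45
f 45 46 47
f 45 47 37
f 46 34 48
f 46 48 47
f 47 48 49
f 47 49 37
f 48 34 50
f 48 50 49
f 49 50 51
f 49 51 37
f 50 34 35
f 50 35 51
f 51 35 36
f 51 36 37



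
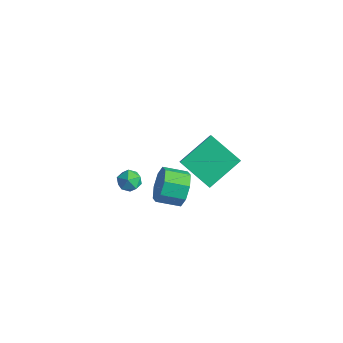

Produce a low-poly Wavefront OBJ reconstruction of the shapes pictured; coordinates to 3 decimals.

v 0.064 -2.794 -1.474
v 0.608 -2.939 -0.734
v -0.121 -3.79 -0.365
v -0.664 -3.646 -1.106
v 0.103 -2.453 -0.61
v -0.626 -3.305 -0.241
v -0.425 -2.167 -0.993
v -1.154 -3.019 -0.624
v -0.666 -2.248 -1.657
v -1.395 -3.1 -1.289
v -0.479 -2.65 -2.215
v -1.208 -3.501 -1.846
v 0.026 -3.135 -2.339
v -0.703 -3.987 -1.97
v 0.554 -3.421 -1.956
v -0.175 -4.273 -1.587
v 0.795 -3.34 -1.291
v 0.066 -4.192 -0.923
v -3.088 -3.782 -2.096
v -2.644 -3.293 -2.048
v -2.296 -4.487 -2.252
v -1.852 -3.998 -2.204
v -2.193 -4.189 -1.669
v -2.683 -3.753 -1.573
v -2.257 -4.027 -2.727
v -2.747 -3.591 -2.631
v -2.13 -3.445 -2.438
v -2.091 -3.544 -1.785
v -2.849 -4.236 -2.515
v -2.81 -4.335 -1.862
v 2.919 -3.916 1.871
v 1.433 -4.273 2.744
v 3.056 -2.293 2.768
v 1.57 -2.649 3.641
v 3.63 -4.511 2.839
v 2.144 -4.867 3.712
v 3.767 -2.887 3.736
v 2.281 -3.244 4.609
f 2 1 5
f 2 5 3
f 3 5 6
f 3 6 4
f 5 1 7
f 5 7 6
f 6 7 8
f 6 8 4
f 7 1 9
f 7 9 8
f 8 9 10
f 8 10 4
f 9 1 11
f 9 11 10
f 10 11 12
f 10 12 4
f 11 1 13
f 11 13 12
f 12 13 14
f 12 14 4
f 13 1 15
f 13 15 14
f 14 15 16
f 14 16 4
f 15 1 17
f 15 17 16
f 16 17 18
f 16 18 4
f 17 1 2
f 17 2 18
f 18 2 3
f 18 3 4
f 19 30 24
f 19 24 20
f 19 20 26
f 19 26 29
f 19 29 30
f 20 24 28
f 24 30 23
f 30 29 21
f 29 26 25
f 26 20 27
f 22 28 23
f 22 23 21
f 22 21 25
f 22 25 27
f 22 27 28
f 23 28 24
f 21 23 30
f 25 21 29
f 27 25 26
f 28 27 20
f 32 34 31
f 35 32 31
f 31 34 33
f 33 35 31
f 32 38 34
f 36 32 35
f 36 38 32
f 34 38 33
f 37 35 33
f 33 38 37
f 37 36 35
f 38 36 37



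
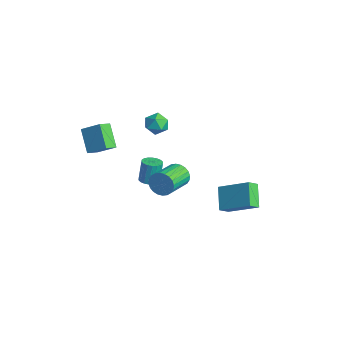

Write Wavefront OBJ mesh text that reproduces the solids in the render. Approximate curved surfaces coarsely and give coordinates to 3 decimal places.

v -4.182 -4.385 2.779
v -3.301 -3.612 3.563
v -4.483 -3.605 2.348
v -3.602 -2.832 3.133
v -2.978 -4.568 1.607
v -2.097 -3.795 2.392
v -3.279 -3.788 1.177
v -2.398 -3.015 1.961
v -2.74 -0.207 3.759
v -2.012 0.058 3.524
v -2.788 -0.998 2.716
v -2.06 -0.733 2.481
v -2.13 -1.191 3.145
v -2.1 -0.702 3.79
v -2.7 -0.238 2.45
v -2.67 0.251 3.095
v -1.987 0.039 2.715
v -1.635 -0.55 3.145
v -3.165 -0.39 3.095
v -2.813 -0.979 3.525
v 1.568 -2.901 1.98
v 1.908 -3.374 2.125
v 1.732 -3.092 3.464
v 1.392 -2.619 3.32
v 2.086 -3.176 2.106
v 1.91 -2.894 3.446
v 2.162 -2.924 2.063
v 1.986 -2.642 3.402
v 2.12 -2.667 2.003
v 1.944 -2.385 3.343
v 1.969 -2.457 1.939
v 1.793 -2.174 3.278
v 1.738 -2.334 1.883
v 1.562 -2.052 3.222
v 1.474 -2.324 1.846
v 1.298 -2.042 3.186
v 1.228 -2.428 1.836
v 1.052 -2.146 3.175
v 1.05 -2.626 1.854
v 0.874 -2.344 3.194
v 0.974 -2.878 1.898
v 0.798 -2.596 3.237
v 1.016 -3.135 1.957
v 0.84 -2.853 3.297
v 1.167 -3.346 2.022
v 0.991 -3.063 3.361
v 1.398 -3.468 2.078
v 1.222 -3.186 3.417
v 1.662 -3.478 2.114
v 1.486 -3.196 3.454
v 1.168 1.634 -0.677
v 2.643 2.773 0.416
v 1.035 2.299 -1.19
v 2.509 3.438 -0.097
v 2.311 1.102 -1.663
v 3.785 2.241 -0.57
v 2.177 1.767 -2.176
v 3.652 2.906 -1.083
v 3.313 -2.058 3.416
v 3.526 -1.693 4.06
v 4.5 -3.157 4.567
v 4.287 -3.522 3.924
v 3.274 -1.829 4.151
v 4.248 -3.294 4.658
v 3.028 -2 4.129
v 4.002 -3.464 4.637
v 2.826 -2.18 3.999
v 3.799 -3.644 4.507
v 2.697 -2.341 3.781
v 3.67 -3.805 4.288
v 2.662 -2.459 3.507
v 3.636 -3.923 4.014
v 2.727 -2.516 3.219
v 3.7 -3.98 3.726
v 2.881 -2.503 2.961
v 3.854 -3.968 3.468
v 3.1 -2.423 2.773
v 4.074 -3.887 3.28
v 3.352 -2.286 2.682
v 4.326 -3.751 3.189
v 3.598 -2.116 2.703
v 4.572 -3.58 3.211
v 3.801 -1.936 2.833
v 4.774 -3.4 3.341
v 3.93 -1.775 3.052
v 4.903 -3.239 3.559
v 3.964 -1.657 3.326
v 4.938 -3.121 3.833
v 3.9 -1.6 3.614
v 4.873 -3.064 4.121
v 3.746 -1.612 3.872
v 4.719 -3.077 4.379
f 2 4 1
f 5 2 1
f 1 4 3
f 3 5 1
f 2 8 4
f 6 2 5
f 6 8 2
f 4 8 3
f 7 5 3
f 3 8 7
f 7 6 5
f 8 6 7
f 9 20 14
f 9 14 10
f 9 10 16
f 9 16 19
f 9 19 20
f 10 14 18
f 14 20 13
f 20 19 11
f 19 16 15
f 16 10 17
f 12 18 13
f 12 13 11
f 12 11 15
f 12 15 17
f 12 17 18
f 13 18 14
f 11 13 20
f 15 11 19
f 17 15 16
f 18 17 10
f 22 21 25
f 22 25 23
f 23 25 26
f 23 26 24
f 25 21 27
f 25 27 26
f 26 27 28
f 26 28 24
f 27 21 29
f 27 29 28
f 28 29 30
f 28 30 24
f 29 21 31
f 29 31 30
f 30 31 32
f 30 32 24
f 31 21 33
f 31 33 32
f 32 33 34
f 32 34 24
f 33 21 35
f 33 35 34
f 34 35 36
f 34 36 24
f 35 21 37
f 35 37 36
f 36 37 38
f 36 38 24
f 37 21 39
f 37 39 38
f 38 39 40
f 38 40 24
f 39 21 41
f 39 41 40
f 40 41 42
f 40 42 24
f 41 21 43
f 41 43 42
f 42 43 44
f 42 44 24
f 43 21 45
f 43 45 44
f 44 45 46
f 44 46 24
f 45 21 47
f 45 47 46
f 46 47 48
f 46 48 24
f 47 21 49
f 47 49 48
f 48 49 50
f 48 50 24
f 49 21 22
f 49 22 50
f 50 22 23
f 50 23 24
f 52 54 51
f 55 52 51
f 51 54 53
f 53 55 51
f 52 58 54
f 56 52 55
f 56 58 52
f 54 58 53
f 57 55 53
f 53 58 57
f 57 56 55
f 58 56 57
f 60 59 63
f 60 63 61
f 61 63 64
f 61 64 62
f 63 59 65
f 63 65 64
f 64 65 66
f 64 66 62
f 65 59 67
f 65 67 66
f 66 67 68
f 66 68 62
f 67 59 69
f 67 69 68
f 68 69 70
f 68 70 62
f 69 59 71
f 69 71 70
f 70 71 72
f 70 72 62
f 71 59 73
f 71 73 72
f 72 73 74
f 72 74 62
f 73 59 75
f 73 75 74
f 74 75 76
f 74 76 62
f 75 59 77
f 75 77 76
f 76 77 78
f 76 78 62
f 77 59 79
f 77 79 78
f 78 79 80
f 78 80 62
f 79 59 81
f 79 81 80
f 80 81 82
f 80 82 62
f 81 59 83
f 81 83 82
f 82 83 84
f 82 84 62
f 83 59 85
f 83 85 84
f 84 85 86
f 84 86 62
f 85 59 87
f 85 87 86
f 86 87 88
f 86 88 62
f 87 59 89
f 87 89 88
f 88 89 90
f 88 90 62
f 89 59 91
f 89 91 90
f 90 91 92
f 90 92 62
f 91 59 60
f 91 60 92
f 92 60 61
f 92 61 62



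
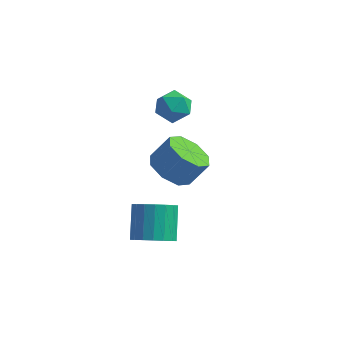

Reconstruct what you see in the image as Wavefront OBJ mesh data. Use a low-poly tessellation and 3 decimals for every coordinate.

v 0.002 -3.344 -3.857
v 0.882 -3.138 -3.754
v 0.499 -2.09 -2.579
v -0.382 -2.296 -2.683
v 0.759 -2.871 -4.032
v 0.376 -1.823 -2.858
v 0.486 -2.697 -4.276
v 0.103 -1.649 -3.102
v 0.117 -2.652 -4.437
v -0.266 -1.604 -3.263
v -0.275 -2.744 -4.483
v -0.658 -1.696 -3.309
v -0.612 -2.954 -4.405
v -0.995 -1.906 -3.231
v -0.827 -3.242 -4.219
v -1.211 -2.194 -3.044
v -0.879 -3.55 -3.961
v -1.262 -2.502 -2.786
v -0.756 -3.817 -3.682
v -1.139 -2.769 -2.508
v -0.483 -3.991 -3.438
v -0.866 -2.943 -2.264
v -0.114 -4.036 -3.277
v -0.497 -2.988 -2.103
v 0.278 -3.944 -3.231
v -0.105 -2.896 -2.057
v 0.615 -3.734 -3.309
v 0.232 -2.686 -2.135
v 0.831 -3.446 -3.496
v 0.447 -2.398 -2.321
v 0.367 -2.576 -0.07
v 1.213 -2.68 -0.556
v 1.838 -2.267 0.445
v 0.993 -2.164 0.93
v 0.91 -2 -0.647
v 1.536 -1.587 0.353
v 0.29 -1.657 -0.401
v 0.915 -1.244 0.6
v -0.285 -1.853 0.039
v 0.34 -1.44 1.04
v -0.478 -2.473 0.415
v 0.147 -2.06 1.416
v -0.176 -3.153 0.507
v 0.45 -2.74 1.507
v 0.445 -3.496 0.26
v 1.07 -3.083 1.261
v 1.02 -3.3 -0.18
v 1.645 -2.887 0.821
v -1.524 2.324 0.459
v -0.811 2.376 -0.005
v -1.849 1.144 -0.175
v -1.136 1.196 -0.639
v -1.089 1.042 0.198
v -0.889 1.771 0.589
v -1.771 1.749 -0.769
v -1.571 2.478 -0.378
v -0.964 2.021 -0.764
v -0.543 1.584 -0.167
v -2.117 1.936 -0.013
v -1.696 1.499 0.584
f 2 1 5
f 2 5 3
f 3 5 6
f 3 6 4
f 5 1 7
f 5 7 6
f 6 7 8
f 6 8 4
f 7 1 9
f 7 9 8
f 8 9 10
f 8 10 4
f 9 1 11
f 9 11 10
f 10 11 12
f 10 12 4
f 11 1 13
f 11 13 12
f 12 13 14
f 12 14 4
f 13 1 15
f 13 15 14
f 14 15 16
f 14 16 4
f 15 1 17
f 15 17 16
f 16 17 18
f 16 18 4
f 17 1 19
f 17 19 18
f 18 19 20
f 18 20 4
f 19 1 21
f 19 21 20
f 20 21 22
f 20 22 4
f 21 1 23
f 21 23 22
f 22 23 24
f 22 24 4
f 23 1 25
f 23 25 24
f 24 25 26
f 24 26 4
f 25 1 27
f 25 27 26
f 26 27 28
f 26 28 4
f 27 1 29
f 27 29 28
f 28 29 30
f 28 30 4
f 29 1 2
f 29 2 30
f 30 2 3
f 30 3 4
f 32 31 35
f 32 35 33
f 33 35 36
f 33 36 34
f 35 31 37
f 35 37 36
f 36 37 38
f 36 38 34
f 37 31 39
f 37 39 38
f 38 39 40
f 38 40 34
f 39 31 41
f 39 41 40
f 40 41 42
f 40 42 34
f 41 31 43
f 41 43 42
f 42 43 44
f 42 44 34
f 43 31 45
f 43 45 44
f 44 45 46
f 44 46 34
f 45 31 47
f 45 47 46
f 46 47 48
f 46 48 34
f 47 31 32
f 47 32 48
f 48 32 33
f 48 33 34
f 49 60 54
f 49 54 50
f 49 50 56
f 49 56 59
f 49 59 60
f 50 54 58
f 54 60 53
f 60 59 51
f 59 56 55
f 56 50 57
f 52 58 53
f 52 53 51
f 52 51 55
f 52 55 57
f 52 57 58
f 53 58 54
f 51 53 60
f 55 51 59
f 57 55 56
f 58 57 50



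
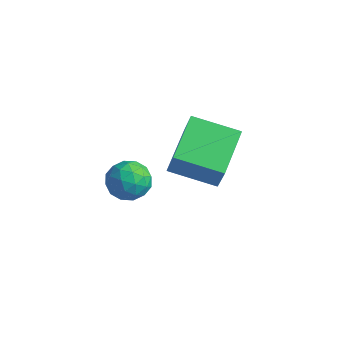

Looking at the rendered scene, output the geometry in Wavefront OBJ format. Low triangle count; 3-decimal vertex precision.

v 0.939 1.395 1.301
v 1.514 1.124 2.571
v 0.128 3.15 2.042
v 0.703 2.879 3.312
v 2.517 2.341 0.788
v 3.092 2.07 2.058
v 1.706 4.096 1.529
v 2.281 3.825 2.799
v 0.922 -0.284 2.407
v 1.772 -0.2 2.526
v 1.028 -1.66 2.614
v 1.878 -1.576 2.733
v 1.328 -1.261 3.317
v 1.262 -0.41 3.189
v 1.538 -1.45 1.951
v 1.472 -0.599 1.823
v 2.152 -0.921 2.244
v 2.023 -0.804 3.088
v 0.777 -1.056 2.052
v 0.648 -0.939 2.896
v 1.337 -0.121 2.449
v 1.463 -1.739 2.691
v 1.139 -1.553 3.035
v 1.639 -1.504 3.105
v 1.038 -0.245 2.838
v 1.538 -0.196 2.908
v 1.277 -0.819 3.373
v 1.262 -1.664 2.232
v 1.762 -1.615 2.302
v 1.161 -0.356 2.035
v 1.661 -0.307 2.105
v 1.523 -1.041 1.767
v 2.061 -0.496 2.352
v 2.123 -1.304 2.474
v 1.923 -1.23 2.014
v 1.884 -0.73 1.939
v 1.985 -0.427 2.849
v 2.047 -1.236 2.97
v 1.724 -1.05 3.314
v 1.685 -0.551 3.239
v 2.208 -0.851 2.683
v 0.753 -0.624 2.17
v 0.815 -1.433 2.291
v 1.115 -1.309 1.901
v 1.076 -0.81 1.826
v 0.677 -0.556 2.666
v 0.739 -1.364 2.788
v 0.916 -1.13 3.201
v 0.877 -0.63 3.126
v 0.592 -1.009 2.457
f 2 4 1
f 5 2 1
f 1 4 3
f 3 5 1
f 2 8 4
f 6 2 5
f 6 8 2
f 4 8 3
f 7 5 3
f 3 8 7
f 7 6 5
f 8 6 7
f 9 46 25
f 46 20 49
f 25 49 14
f 46 49 25
f 9 25 21
f 25 14 26
f 21 26 10
f 25 26 21
f 9 21 30
f 21 10 31
f 30 31 16
f 21 31 30
f 9 30 42
f 30 16 45
f 42 45 19
f 30 45 42
f 9 42 46
f 42 19 50
f 46 50 20
f 42 50 46
f 10 26 37
f 26 14 40
f 37 40 18
f 26 40 37
f 14 49 27
f 49 20 48
f 27 48 13
f 49 48 27
f 20 50 47
f 50 19 43
f 47 43 11
f 50 43 47
f 19 45 44
f 45 16 32
f 44 32 15
f 45 32 44
f 16 31 36
f 31 10 33
f 36 33 17
f 31 33 36
f 12 38 24
f 38 18 39
f 24 39 13
f 38 39 24
f 12 24 22
f 24 13 23
f 22 23 11
f 24 23 22
f 12 22 29
f 22 11 28
f 29 28 15
f 22 28 29
f 12 29 34
f 29 15 35
f 34 35 17
f 29 35 34
f 12 34 38
f 34 17 41
f 38 41 18
f 34 41 38
f 13 39 27
f 39 18 40
f 27 40 14
f 39 40 27
f 11 23 47
f 23 13 48
f 47 48 20
f 23 48 47
f 15 28 44
f 28 11 43
f 44 43 19
f 28 43 44
f 17 35 36
f 35 15 32
f 36 32 16
f 35 32 36
f 18 41 37
f 41 17 33
f 37 33 10
f 41 33 37



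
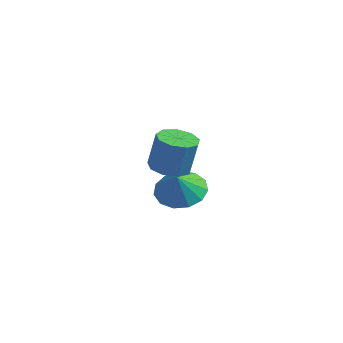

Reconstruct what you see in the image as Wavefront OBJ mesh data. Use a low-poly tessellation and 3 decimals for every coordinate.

v -2.944 2.103 -2.027
v -1.987 2.416 -1.939
v -2.896 1.697 -1.093
v -2.313 2.838 -1.74
v -2.839 3.026 -1.631
v -3.398 2.922 -1.648
v -3.813 2.557 -1.786
v -3.952 2.049 -2
v -3.771 1.558 -2.223
v -3.327 1.239 -2.384
v -2.762 1.196 -2.431
v -2.254 1.44 -2.35
v -1.965 1.895 -2.167
v -1.338 -1.751 1.906
v -0.587 -1.755 1.788
v -0.371 -1.552 3.156
v -1.122 -1.549 3.274
v -0.772 -1.271 1.745
v -0.555 -1.068 3.113
v -1.221 -1.011 1.778
v -1.005 -0.809 3.146
v -1.725 -1.098 1.87
v -1.509 -0.896 3.239
v -2.048 -1.491 1.979
v -1.832 -1.288 3.348
v -2.039 -2.005 2.054
v -1.823 -1.802 3.422
v -1.702 -2.401 2.059
v -1.486 -2.198 3.428
v -1.195 -2.493 1.993
v -0.978 -2.29 3.361
v -0.754 -2.238 1.886
v -0.538 -2.035 3.254
f 2 1 4
f 2 4 3
f 4 1 5
f 4 5 3
f 5 1 6
f 5 6 3
f 6 1 7
f 6 7 3
f 7 1 8
f 7 8 3
f 8 1 9
f 8 9 3
f 9 1 10
f 9 10 3
f 10 1 11
f 10 11 3
f 11 1 12
f 11 12 3
f 12 1 13
f 12 13 3
f 13 1 2
f 13 2 3
f 15 14 18
f 15 18 16
f 16 18 19
f 16 19 17
f 18 14 20
f 18 20 19
f 19 20 21
f 19 21 17
f 20 14 22
f 20 22 21
f 21 22 23
f 21 23 17
f 22 14 24
f 22 24 23
f 23 24 25
f 23 25 17
f 24 14 26
f 24 26 25
f 25 26 27
f 25 27 17
f 26 14 28
f 26 28 27
f 27 28 29
f 27 29 17
f 28 14 30
f 28 30 29
f 29 30 31
f 29 31 17
f 30 14 32
f 30 32 31
f 31 32 33
f 31 33 17
f 32 14 15
f 32 15 33
f 33 15 16
f 33 16 17



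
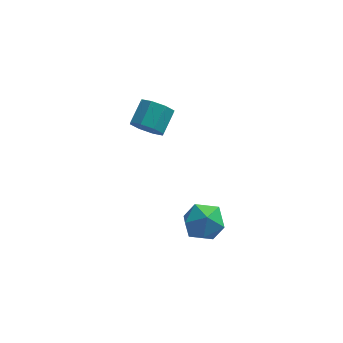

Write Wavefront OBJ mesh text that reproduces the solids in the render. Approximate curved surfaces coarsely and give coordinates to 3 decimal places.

v -0.676 -2.661 -1.15
v -0.076 -3.23 -0.535
v -1.344 -4.05 -1.785
v -0.744 -4.619 -1.17
v -1.506 -4.055 -0.767
v -1.093 -3.196 -0.375
v -0.327 -4.084 -1.945
v 0.086 -3.225 -1.553
v 0.14 -4.109 -1.027
v -0.589 -4.092 -0.299
v -0.831 -3.188 -2.021
v -1.56 -3.171 -1.293
v -3.167 1.062 0.485
v -2.822 0.535 1.042
v -2.348 1.532 1.691
v -2.693 2.058 1.135
v -2.428 0.668 0.551
v -1.954 1.664 1.201
v -2.467 1.031 0.022
v -1.993 2.027 0.672
v -2.915 1.412 -0.236
v -2.442 2.409 0.414
v -3.512 1.588 -0.071
v -3.038 2.585 0.578
v -3.906 1.456 0.419
v -3.432 2.452 1.069
v -3.867 1.093 0.948
v -3.393 2.089 1.598
v -3.418 0.711 1.206
v -2.945 1.708 1.856
f 1 12 6
f 1 6 2
f 1 2 8
f 1 8 11
f 1 11 12
f 2 6 10
f 6 12 5
f 12 11 3
f 11 8 7
f 8 2 9
f 4 10 5
f 4 5 3
f 4 3 7
f 4 7 9
f 4 9 10
f 5 10 6
f 3 5 12
f 7 3 11
f 9 7 8
f 10 9 2
f 14 13 17
f 14 17 15
f 15 17 18
f 15 18 16
f 17 13 19
f 17 19 18
f 18 19 20
f 18 20 16
f 19 13 21
f 19 21 20
f 20 21 22
f 20 22 16
f 21 13 23
f 21 23 22
f 22 23 24
f 22 24 16
f 23 13 25
f 23 25 24
f 24 25 26
f 24 26 16
f 25 13 27
f 25 27 26
f 26 27 28
f 26 28 16
f 27 13 29
f 27 29 28
f 28 29 30
f 28 30 16
f 29 13 14
f 29 14 30
f 30 14 15
f 30 15 16



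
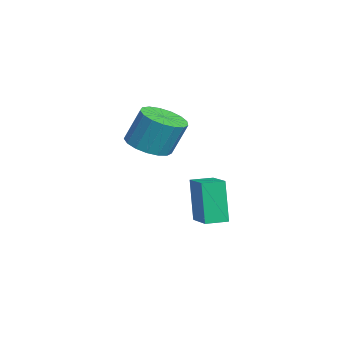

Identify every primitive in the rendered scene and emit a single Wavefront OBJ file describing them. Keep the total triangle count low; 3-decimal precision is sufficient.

v 2.514 -0.799 -4.229
v 2.012 -0.893 -2.296
v 2.292 0.135 -4.241
v 1.79 0.041 -2.308
v 3.83 -0.481 -3.872
v 3.328 -0.575 -1.939
v 3.608 0.453 -3.884
v 3.106 0.359 -1.951
v 3.614 -2.612 0.247
v 4.078 -3.412 0.541
v 4.19 -2.807 2.007
v 3.726 -2.008 1.713
v 4.419 -3.131 0.399
v 4.532 -2.526 1.865
v 4.576 -2.732 0.222
v 4.689 -2.127 1.688
v 4.512 -2.305 0.051
v 4.625 -1.7 1.517
v 4.243 -1.948 -0.075
v 4.356 -1.344 1.391
v 3.829 -1.744 -0.128
v 3.942 -1.139 1.338
v 3.366 -1.739 -0.094
v 3.479 -1.134 1.372
v 2.96 -1.933 0.017
v 3.073 -1.329 1.483
v 2.703 -2.284 0.181
v 2.816 -1.679 1.648
v 2.655 -2.709 0.361
v 2.768 -2.105 1.827
v 2.827 -3.113 0.514
v 2.939 -2.508 1.98
v 3.178 -3.401 0.606
v 3.291 -2.797 2.072
v 3.63 -3.509 0.616
v 3.743 -2.905 2.082
f 2 4 1
f 5 2 1
f 1 4 3
f 3 5 1
f 2 8 4
f 6 2 5
f 6 8 2
f 4 8 3
f 7 5 3
f 3 8 7
f 7 6 5
f 8 6 7
f 10 9 13
f 10 13 11
f 11 13 14
f 11 14 12
f 13 9 15
f 13 15 14
f 14 15 16
f 14 16 12
f 15 9 17
f 15 17 16
f 16 17 18
f 16 18 12
f 17 9 19
f 17 19 18
f 18 19 20
f 18 20 12
f 19 9 21
f 19 21 20
f 20 21 22
f 20 22 12
f 21 9 23
f 21 23 22
f 22 23 24
f 22 24 12
f 23 9 25
f 23 25 24
f 24 25 26
f 24 26 12
f 25 9 27
f 25 27 26
f 26 27 28
f 26 28 12
f 27 9 29
f 27 29 28
f 28 29 30
f 28 30 12
f 29 9 31
f 29 31 30
f 30 31 32
f 30 32 12
f 31 9 33
f 31 33 32
f 32 33 34
f 32 34 12
f 33 9 35
f 33 35 34
f 34 35 36
f 34 36 12
f 35 9 10
f 35 10 36
f 36 10 11
f 36 11 12



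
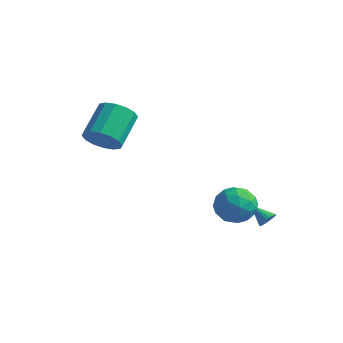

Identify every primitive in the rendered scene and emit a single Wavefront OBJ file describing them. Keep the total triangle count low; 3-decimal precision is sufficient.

v -3.422 -2.664 2.523
v -2.406 -2.622 2.785
v -2.783 -0.974 3.98
v -3.798 -1.016 3.717
v -2.449 -2.311 2.342
v -2.826 -0.663 3.537
v -2.753 -2.094 1.947
v -3.13 -0.446 3.142
v -3.236 -2.03 1.706
v -3.613 -0.382 2.901
v -3.769 -2.136 1.684
v -4.146 -0.488 2.879
v -4.209 -2.383 1.887
v -4.585 -0.735 3.082
v -4.437 -2.706 2.26
v -4.814 -1.058 3.455
v -4.394 -3.017 2.703
v -4.771 -1.369 3.898
v -4.09 -3.234 3.098
v -4.467 -1.586 4.293
v -3.607 -3.298 3.339
v -3.984 -1.65 4.534
v -3.074 -3.192 3.361
v -3.451 -1.544 4.556
v -2.635 -2.945 3.158
v -3.011 -1.297 4.353
v 1.064 0.93 -1.557
v 1.844 1.571 -0.992
v 2.396 -0.311 -1.988
v 3.176 0.33 -1.423
v 2.348 -0.224 -0.835
v 1.525 0.543 -0.569
v 2.715 0.717 -2.411
v 1.892 1.484 -2.145
v 2.864 1.439 -1.52
v 2.637 0.858 -0.546
v 1.603 0.402 -2.434
v 1.376 -0.179 -1.46
v 1.337 1.36 -1.237
v 2.903 -0.1 -1.743
v 2.417 -0.425 -1.398
v 2.875 -0.049 -1.066
v 1.149 0.755 -0.988
v 1.608 1.132 -0.656
v 1.904 0.077 -0.564
v 2.632 0.128 -2.324
v 3.091 0.505 -1.992
v 1.365 1.309 -1.914
v 1.823 1.685 -1.582
v 2.336 1.183 -2.416
v 2.395 1.659 -1.215
v 3.178 0.929 -1.468
v 2.907 1.157 -2.049
v 2.423 1.608 -1.892
v 2.262 1.317 -0.643
v 3.045 0.587 -0.896
v 2.558 0.262 -0.551
v 2.074 0.713 -0.394
v 2.862 1.24 -0.953
v 1.195 0.673 -2.084
v 1.978 -0.057 -2.337
v 2.166 0.547 -2.586
v 1.682 0.998 -2.429
v 1.062 0.331 -1.512
v 1.845 -0.399 -1.765
v 1.817 -0.348 -1.088
v 1.333 0.103 -0.931
v 1.378 0.02 -2.027
v 2.977 2.137 -2.94
v 3.264 2.315 -2.519
v 1.943 2.143 -2.24
v 3.205 2.497 -2.609
v 3.111 2.623 -2.748
v 2.997 2.676 -2.918
v 2.879 2.646 -3.09
v 2.777 2.539 -3.24
v 2.706 2.37 -3.344
v 2.675 2.166 -3.387
v 2.691 1.958 -3.362
v 2.75 1.776 -3.272
v 2.844 1.65 -3.133
v 2.958 1.597 -2.963
v 3.075 1.627 -2.791
v 3.178 1.734 -2.641
v 3.249 1.903 -2.537
v 3.28 2.107 -2.494
f 2 1 5
f 2 5 3
f 3 5 6
f 3 6 4
f 5 1 7
f 5 7 6
f 6 7 8
f 6 8 4
f 7 1 9
f 7 9 8
f 8 9 10
f 8 10 4
f 9 1 11
f 9 11 10
f 10 11 12
f 10 12 4
f 11 1 13
f 11 13 12
f 12 13 14
f 12 14 4
f 13 1 15
f 13 15 14
f 14 15 16
f 14 16 4
f 15 1 17
f 15 17 16
f 16 17 18
f 16 18 4
f 17 1 19
f 17 19 18
f 18 19 20
f 18 20 4
f 19 1 21
f 19 21 20
f 20 21 22
f 20 22 4
f 21 1 23
f 21 23 22
f 22 23 24
f 22 24 4
f 23 1 25
f 23 25 24
f 24 25 26
f 24 26 4
f 25 1 2
f 25 2 26
f 26 2 3
f 26 3 4
f 27 64 43
f 64 38 67
f 43 67 32
f 64 67 43
f 27 43 39
f 43 32 44
f 39 44 28
f 43 44 39
f 27 39 48
f 39 28 49
f 48 49 34
f 39 49 48
f 27 48 60
f 48 34 63
f 60 63 37
f 48 63 60
f 27 60 64
f 60 37 68
f 64 68 38
f 60 68 64
f 28 44 55
f 44 32 58
f 55 58 36
f 44 58 55
f 32 67 45
f 67 38 66
f 45 66 31
f 67 66 45
f 38 68 65
f 68 37 61
f 65 61 29
f 68 61 65
f 37 63 62
f 63 34 50
f 62 50 33
f 63 50 62
f 34 49 54
f 49 28 51
f 54 51 35
f 49 51 54
f 30 56 42
f 56 36 57
f 42 57 31
f 56 57 42
f 30 42 40
f 42 31 41
f 40 41 29
f 42 41 40
f 30 40 47
f 40 29 46
f 47 46 33
f 40 46 47
f 30 47 52
f 47 33 53
f 52 53 35
f 47 53 52
f 30 52 56
f 52 35 59
f 56 59 36
f 52 59 56
f 31 57 45
f 57 36 58
f 45 58 32
f 57 58 45
f 29 41 65
f 41 31 66
f 65 66 38
f 41 66 65
f 33 46 62
f 46 29 61
f 62 61 37
f 46 61 62
f 35 53 54
f 53 33 50
f 54 50 34
f 53 50 54
f 36 59 55
f 59 35 51
f 55 51 28
f 59 51 55
f 70 69 72
f 70 72 71
f 72 69 73
f 72 73 71
f 73 69 74
f 73 74 71
f 74 69 75
f 74 75 71
f 75 69 76
f 75 76 71
f 76 69 77
f 76 77 71
f 77 69 78
f 77 78 71
f 78 69 79
f 78 79 71
f 79 69 80
f 79 80 71
f 80 69 81
f 80 81 71
f 81 69 82
f 81 82 71
f 82 69 83
f 82 83 71
f 83 69 84
f 83 84 71
f 84 69 85
f 84 85 71
f 85 69 86
f 85 86 71
f 86 69 70
f 86 70 71



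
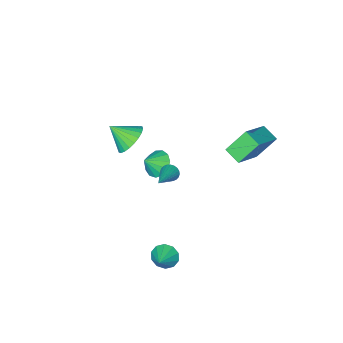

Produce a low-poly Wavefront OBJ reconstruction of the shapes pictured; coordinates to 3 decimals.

v 2.273 2.975 -4.128
v 2.772 2.908 -4.737
v 3.187 3.645 -3.452
v 2.515 3.319 -4.797
v 2.166 3.599 -4.601
v 1.857 3.64 -4.225
v 1.708 3.427 -3.811
v 1.774 3.042 -3.519
v 2.03 2.631 -3.459
v 2.38 2.351 -3.655
v 2.688 2.31 -4.031
v 2.838 2.523 -4.445
v 0.737 0.366 1.09
v 1.221 -0.051 0.5
v 1.543 0.254 1.83
v 1.328 0.425 0.455
v 1.248 0.883 0.611
v 1.005 1.176 0.92
v 0.677 1.212 1.283
v 0.368 0.98 1.584
v 0.176 0.552 1.729
v 0.163 0.066 1.671
v 0.331 -0.326 1.428
v 0.628 -0.497 1.078
v 0.96 -0.395 0.732
v 0.096 -2.891 0.184
v 1.015 -2.525 -0.166
v 0.824 -3.829 1.116
v 0.942 -2.271 0.147
v 0.74 -2.111 0.465
v 0.44 -2.07 0.741
v 0.087 -2.154 0.932
v -0.264 -2.35 1.009
v -0.561 -2.629 0.961
v -0.757 -2.947 0.794
v -0.824 -3.257 0.534
v -0.751 -3.511 0.221
v -0.549 -3.671 -0.097
v -0.248 -3.711 -0.373
v 0.104 -3.627 -0.564
v 0.455 -3.431 -0.641
v 0.752 -3.153 -0.593
v 0.949 -2.834 -0.426
v 1.93 2.984 3.299
v 2.211 2.982 2.862
v 3.43 3.976 4.261
v 2.109 3.156 2.842
v 1.979 3.304 2.892
v 1.842 3.403 3.004
v 1.718 3.438 3.161
v 1.626 3.404 3.339
v 1.581 3.306 3.511
v 1.589 3.159 3.65
v 1.648 2.986 3.737
v 1.751 2.812 3.756
v 1.88 2.664 3.706
v 2.018 2.565 3.595
v 2.141 2.529 3.438
v 2.233 2.563 3.26
v 2.278 2.661 3.088
v 2.271 2.808 2.948
v -4.732 3.664 2.527
v -4.656 2.672 2.922
v -3.001 4.215 3.58
v -2.925 3.223 3.975
v -3.755 3.197 1.165
v -3.679 2.205 1.56
v -2.024 3.748 2.218
v -1.948 2.756 2.613
f 2 1 4
f 2 4 3
f 4 1 5
f 4 5 3
f 5 1 6
f 5 6 3
f 6 1 7
f 6 7 3
f 7 1 8
f 7 8 3
f 8 1 9
f 8 9 3
f 9 1 10
f 9 10 3
f 10 1 11
f 10 11 3
f 11 1 12
f 11 12 3
f 12 1 2
f 12 2 3
f 14 13 16
f 14 16 15
f 16 13 17
f 16 17 15
f 17 13 18
f 17 18 15
f 18 13 19
f 18 19 15
f 19 13 20
f 19 20 15
f 20 13 21
f 20 21 15
f 21 13 22
f 21 22 15
f 22 13 23
f 22 23 15
f 23 13 24
f 23 24 15
f 24 13 25
f 24 25 15
f 25 13 14
f 25 14 15
f 27 26 29
f 27 29 28
f 29 26 30
f 29 30 28
f 30 26 31
f 30 31 28
f 31 26 32
f 31 32 28
f 32 26 33
f 32 33 28
f 33 26 34
f 33 34 28
f 34 26 35
f 34 35 28
f 35 26 36
f 35 36 28
f 36 26 37
f 36 37 28
f 37 26 38
f 37 38 28
f 38 26 39
f 38 39 28
f 39 26 40
f 39 40 28
f 40 26 41
f 40 41 28
f 41 26 42
f 41 42 28
f 42 26 43
f 42 43 28
f 43 26 27
f 43 27 28
f 45 44 47
f 45 47 46
f 47 44 48
f 47 48 46
f 48 44 49
f 48 49 46
f 49 44 50
f 49 50 46
f 50 44 51
f 50 51 46
f 51 44 52
f 51 52 46
f 52 44 53
f 52 53 46
f 53 44 54
f 53 54 46
f 54 44 55
f 54 55 46
f 55 44 56
f 55 56 46
f 56 44 57
f 56 57 46
f 57 44 58
f 57 58 46
f 58 44 59
f 58 59 46
f 59 44 60
f 59 60 46
f 60 44 61
f 60 61 46
f 61 44 45
f 61 45 46
f 63 65 62
f 66 63 62
f 62 65 64
f 64 66 62
f 63 69 65
f 67 63 66
f 67 69 63
f 65 69 64
f 68 66 64
f 64 69 68
f 68 67 66
f 69 67 68

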